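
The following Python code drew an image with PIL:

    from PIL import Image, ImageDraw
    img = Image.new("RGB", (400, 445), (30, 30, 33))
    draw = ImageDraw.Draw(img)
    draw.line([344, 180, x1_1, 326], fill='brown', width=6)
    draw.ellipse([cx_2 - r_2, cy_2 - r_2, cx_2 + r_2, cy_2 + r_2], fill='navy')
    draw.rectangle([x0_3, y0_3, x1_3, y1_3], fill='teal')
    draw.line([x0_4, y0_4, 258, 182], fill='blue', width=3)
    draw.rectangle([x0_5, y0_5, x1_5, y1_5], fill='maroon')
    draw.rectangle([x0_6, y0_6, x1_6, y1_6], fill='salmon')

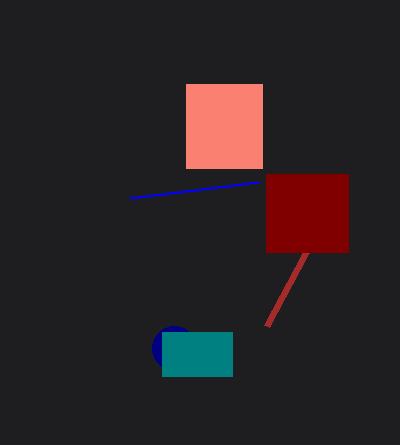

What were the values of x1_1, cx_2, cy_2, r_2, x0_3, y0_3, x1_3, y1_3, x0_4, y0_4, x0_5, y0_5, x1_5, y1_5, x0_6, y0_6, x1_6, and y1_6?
x1_1 = 266
cx_2 = 174
cy_2 = 348
r_2 = 22
x0_3 = 162
y0_3 = 332
x1_3 = 232
y1_3 = 376
x0_4 = 130
y0_4 = 198
x0_5 = 266
y0_5 = 174
x1_5 = 348
y1_5 = 252
x0_6 = 186
y0_6 = 84
x1_6 = 262
y1_6 = 168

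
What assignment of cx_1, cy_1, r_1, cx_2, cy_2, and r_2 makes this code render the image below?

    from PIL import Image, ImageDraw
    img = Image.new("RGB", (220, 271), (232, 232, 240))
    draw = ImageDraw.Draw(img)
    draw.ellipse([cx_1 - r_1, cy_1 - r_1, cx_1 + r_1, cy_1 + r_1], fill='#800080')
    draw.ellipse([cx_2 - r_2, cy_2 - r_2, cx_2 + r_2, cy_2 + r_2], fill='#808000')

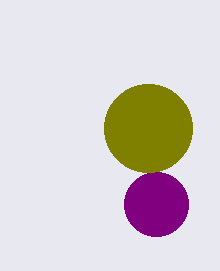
cx_1 = 156, cy_1 = 204, r_1 = 32, cx_2 = 148, cy_2 = 128, r_2 = 44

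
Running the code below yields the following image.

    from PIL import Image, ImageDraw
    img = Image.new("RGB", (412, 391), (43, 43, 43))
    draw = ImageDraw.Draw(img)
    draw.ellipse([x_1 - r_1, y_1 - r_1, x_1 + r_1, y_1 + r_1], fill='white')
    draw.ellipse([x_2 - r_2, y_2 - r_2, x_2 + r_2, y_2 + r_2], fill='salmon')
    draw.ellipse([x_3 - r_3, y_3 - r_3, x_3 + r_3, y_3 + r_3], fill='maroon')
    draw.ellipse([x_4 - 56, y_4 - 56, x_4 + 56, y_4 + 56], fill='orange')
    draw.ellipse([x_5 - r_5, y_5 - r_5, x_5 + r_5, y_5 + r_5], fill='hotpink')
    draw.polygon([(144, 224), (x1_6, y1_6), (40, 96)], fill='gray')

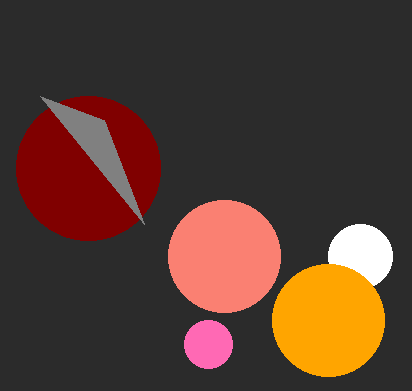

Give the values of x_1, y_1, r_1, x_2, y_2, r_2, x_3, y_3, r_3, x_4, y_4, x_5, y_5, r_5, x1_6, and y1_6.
x_1 = 360, y_1 = 256, r_1 = 32, x_2 = 224, y_2 = 256, r_2 = 56, x_3 = 88, y_3 = 168, r_3 = 72, x_4 = 328, y_4 = 320, x_5 = 208, y_5 = 344, r_5 = 24, x1_6 = 104, y1_6 = 120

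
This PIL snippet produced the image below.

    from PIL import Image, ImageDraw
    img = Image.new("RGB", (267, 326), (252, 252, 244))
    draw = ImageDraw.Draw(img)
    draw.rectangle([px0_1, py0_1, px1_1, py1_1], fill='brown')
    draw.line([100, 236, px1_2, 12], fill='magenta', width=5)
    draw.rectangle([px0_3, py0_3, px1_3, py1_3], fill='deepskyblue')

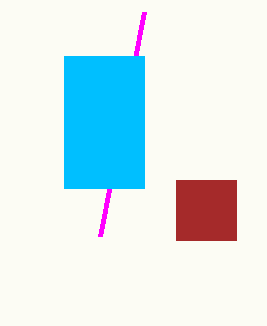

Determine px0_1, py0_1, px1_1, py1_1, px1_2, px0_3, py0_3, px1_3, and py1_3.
px0_1 = 176
py0_1 = 180
px1_1 = 236
py1_1 = 240
px1_2 = 144
px0_3 = 64
py0_3 = 56
px1_3 = 144
py1_3 = 188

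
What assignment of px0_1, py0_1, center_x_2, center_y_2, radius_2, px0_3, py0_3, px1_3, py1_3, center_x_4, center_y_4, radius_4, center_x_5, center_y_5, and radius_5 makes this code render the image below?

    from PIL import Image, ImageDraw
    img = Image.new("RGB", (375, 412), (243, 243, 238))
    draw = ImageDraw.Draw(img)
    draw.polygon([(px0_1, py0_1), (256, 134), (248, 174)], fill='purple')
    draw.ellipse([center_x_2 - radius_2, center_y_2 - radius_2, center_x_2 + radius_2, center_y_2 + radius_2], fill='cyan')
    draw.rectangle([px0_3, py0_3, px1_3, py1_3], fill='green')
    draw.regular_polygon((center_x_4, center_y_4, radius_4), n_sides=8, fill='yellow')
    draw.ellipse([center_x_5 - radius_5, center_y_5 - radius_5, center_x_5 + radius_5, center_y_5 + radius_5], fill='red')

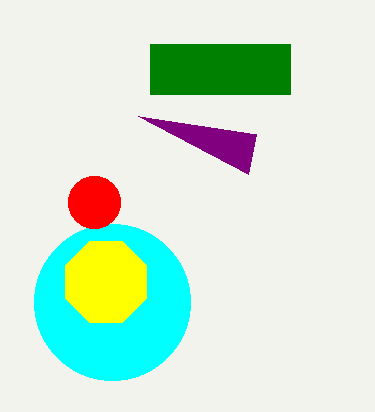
px0_1 = 138, py0_1 = 116, center_x_2 = 112, center_y_2 = 302, radius_2 = 78, px0_3 = 150, py0_3 = 44, px1_3 = 290, py1_3 = 94, center_x_4 = 106, center_y_4 = 282, radius_4 = 44, center_x_5 = 94, center_y_5 = 202, radius_5 = 26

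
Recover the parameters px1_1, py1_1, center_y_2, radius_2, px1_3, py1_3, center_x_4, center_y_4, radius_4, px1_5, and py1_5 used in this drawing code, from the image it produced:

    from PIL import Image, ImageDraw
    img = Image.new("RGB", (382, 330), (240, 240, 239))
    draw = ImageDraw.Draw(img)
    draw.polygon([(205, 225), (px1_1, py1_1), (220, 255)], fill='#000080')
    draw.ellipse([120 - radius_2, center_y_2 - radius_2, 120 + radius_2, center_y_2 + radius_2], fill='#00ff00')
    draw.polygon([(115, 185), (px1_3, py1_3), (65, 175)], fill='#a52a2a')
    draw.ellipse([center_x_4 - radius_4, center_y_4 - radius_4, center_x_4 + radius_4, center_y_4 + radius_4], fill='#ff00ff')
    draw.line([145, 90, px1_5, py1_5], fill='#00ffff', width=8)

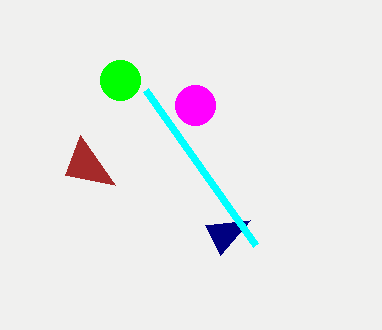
px1_1 = 250
py1_1 = 220
center_y_2 = 80
radius_2 = 20
px1_3 = 80
py1_3 = 135
center_x_4 = 195
center_y_4 = 105
radius_4 = 20
px1_5 = 255
py1_5 = 245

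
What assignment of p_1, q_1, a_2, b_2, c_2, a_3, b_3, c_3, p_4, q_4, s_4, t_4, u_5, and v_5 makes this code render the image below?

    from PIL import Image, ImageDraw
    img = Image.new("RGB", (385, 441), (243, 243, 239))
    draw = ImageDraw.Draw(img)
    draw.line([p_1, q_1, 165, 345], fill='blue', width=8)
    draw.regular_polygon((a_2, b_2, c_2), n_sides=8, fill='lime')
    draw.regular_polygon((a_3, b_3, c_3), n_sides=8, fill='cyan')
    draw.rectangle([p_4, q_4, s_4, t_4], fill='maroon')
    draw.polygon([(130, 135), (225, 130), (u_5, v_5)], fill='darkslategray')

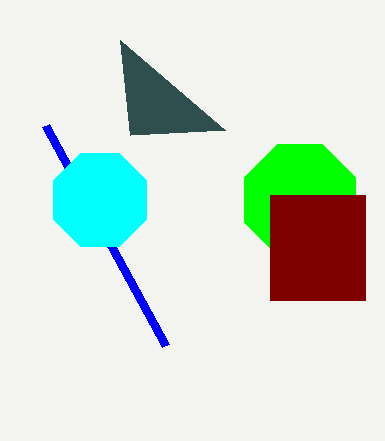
p_1 = 45
q_1 = 125
a_2 = 300
b_2 = 200
c_2 = 60
a_3 = 100
b_3 = 200
c_3 = 50
p_4 = 270
q_4 = 195
s_4 = 365
t_4 = 300
u_5 = 120
v_5 = 40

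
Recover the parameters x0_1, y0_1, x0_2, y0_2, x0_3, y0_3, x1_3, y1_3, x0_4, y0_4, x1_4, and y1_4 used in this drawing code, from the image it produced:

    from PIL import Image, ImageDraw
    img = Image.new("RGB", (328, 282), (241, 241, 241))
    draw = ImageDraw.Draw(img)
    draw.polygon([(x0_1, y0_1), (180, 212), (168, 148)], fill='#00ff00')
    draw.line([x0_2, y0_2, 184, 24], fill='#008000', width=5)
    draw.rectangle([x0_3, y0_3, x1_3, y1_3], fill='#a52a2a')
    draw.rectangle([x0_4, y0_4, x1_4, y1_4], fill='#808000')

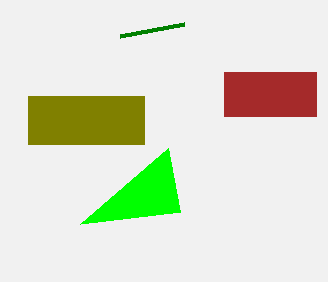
x0_1 = 80; y0_1 = 224; x0_2 = 120; y0_2 = 36; x0_3 = 224; y0_3 = 72; x1_3 = 316; y1_3 = 116; x0_4 = 28; y0_4 = 96; x1_4 = 144; y1_4 = 144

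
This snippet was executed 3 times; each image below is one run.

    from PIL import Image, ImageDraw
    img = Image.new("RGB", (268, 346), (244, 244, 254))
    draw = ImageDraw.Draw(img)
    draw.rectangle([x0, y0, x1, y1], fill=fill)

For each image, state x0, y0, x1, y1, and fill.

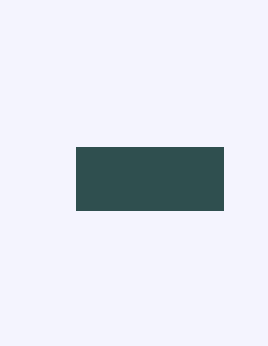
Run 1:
x0 = 76; y0 = 147; x1 = 223; y1 = 210; fill = 'darkslategray'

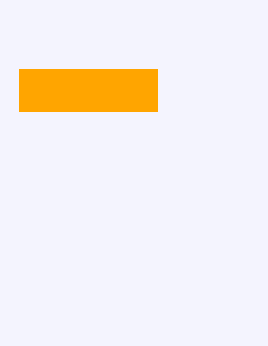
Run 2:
x0 = 19
y0 = 69
x1 = 157
y1 = 111
fill = 'orange'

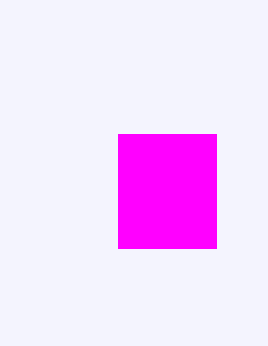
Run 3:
x0 = 118; y0 = 134; x1 = 216; y1 = 248; fill = 'magenta'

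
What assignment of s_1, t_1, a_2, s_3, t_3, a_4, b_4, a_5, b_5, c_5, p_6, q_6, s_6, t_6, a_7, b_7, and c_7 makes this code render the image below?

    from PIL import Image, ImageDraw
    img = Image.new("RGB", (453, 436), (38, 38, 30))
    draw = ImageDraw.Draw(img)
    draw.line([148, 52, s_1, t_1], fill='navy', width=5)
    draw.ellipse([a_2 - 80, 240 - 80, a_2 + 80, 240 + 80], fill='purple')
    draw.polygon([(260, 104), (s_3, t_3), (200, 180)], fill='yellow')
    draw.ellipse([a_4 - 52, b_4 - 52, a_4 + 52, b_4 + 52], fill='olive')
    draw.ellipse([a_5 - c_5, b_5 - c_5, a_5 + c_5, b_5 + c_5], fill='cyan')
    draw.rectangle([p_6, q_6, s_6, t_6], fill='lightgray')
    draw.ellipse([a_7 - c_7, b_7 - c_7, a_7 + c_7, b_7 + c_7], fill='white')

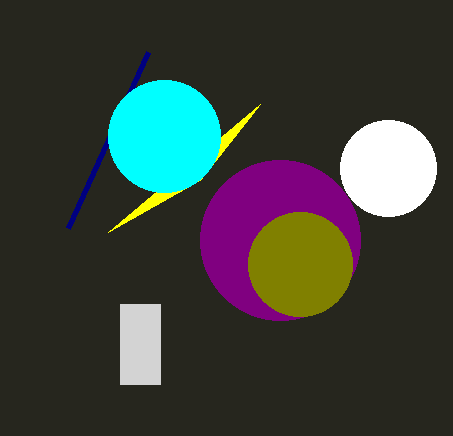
s_1 = 68, t_1 = 228, a_2 = 280, s_3 = 108, t_3 = 232, a_4 = 300, b_4 = 264, a_5 = 164, b_5 = 136, c_5 = 56, p_6 = 120, q_6 = 304, s_6 = 160, t_6 = 384, a_7 = 388, b_7 = 168, c_7 = 48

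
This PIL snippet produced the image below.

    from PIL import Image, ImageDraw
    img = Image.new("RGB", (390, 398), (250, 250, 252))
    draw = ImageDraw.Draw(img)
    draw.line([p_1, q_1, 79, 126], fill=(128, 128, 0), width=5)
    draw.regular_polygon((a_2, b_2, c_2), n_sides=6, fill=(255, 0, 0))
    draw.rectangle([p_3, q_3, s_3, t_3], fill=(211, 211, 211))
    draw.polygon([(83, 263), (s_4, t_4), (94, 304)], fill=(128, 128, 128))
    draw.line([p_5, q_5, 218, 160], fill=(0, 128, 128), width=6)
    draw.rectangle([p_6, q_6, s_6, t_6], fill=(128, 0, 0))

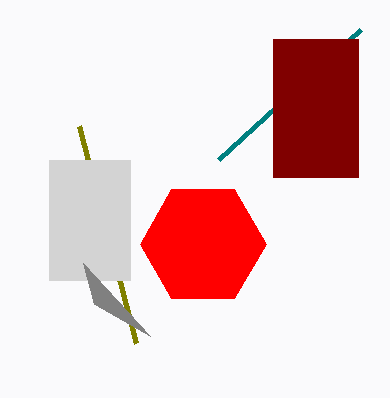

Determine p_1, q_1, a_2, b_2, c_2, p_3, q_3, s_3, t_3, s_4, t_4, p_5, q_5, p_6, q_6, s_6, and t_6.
p_1 = 136; q_1 = 343; a_2 = 203; b_2 = 244; c_2 = 63; p_3 = 49; q_3 = 160; s_3 = 130; t_3 = 280; s_4 = 150; t_4 = 336; p_5 = 360; q_5 = 30; p_6 = 273; q_6 = 39; s_6 = 358; t_6 = 177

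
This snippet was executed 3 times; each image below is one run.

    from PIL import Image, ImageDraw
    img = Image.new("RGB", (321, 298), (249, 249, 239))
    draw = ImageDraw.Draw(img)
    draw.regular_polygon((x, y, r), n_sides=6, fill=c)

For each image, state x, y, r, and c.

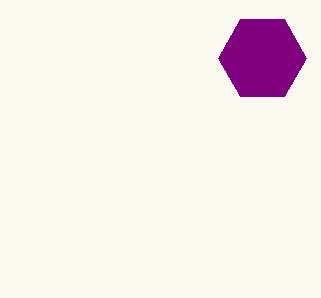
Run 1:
x = 262
y = 58
r = 44
c = 'purple'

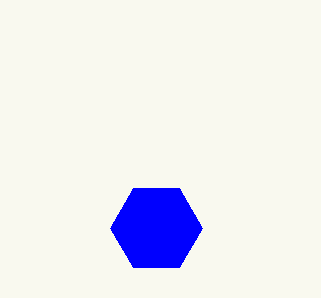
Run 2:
x = 156, y = 228, r = 46, c = 'blue'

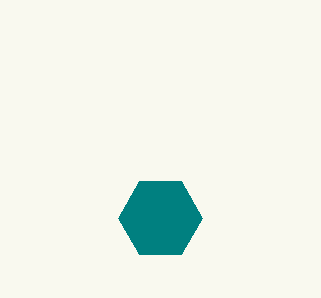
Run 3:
x = 160, y = 218, r = 42, c = 'teal'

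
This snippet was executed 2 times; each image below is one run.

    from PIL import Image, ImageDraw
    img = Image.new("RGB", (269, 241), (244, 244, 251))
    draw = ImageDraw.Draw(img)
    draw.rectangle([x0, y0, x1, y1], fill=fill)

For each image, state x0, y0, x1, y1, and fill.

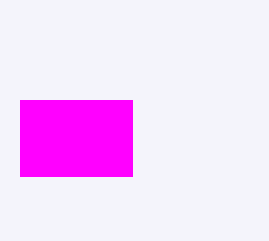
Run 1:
x0 = 20
y0 = 100
x1 = 132
y1 = 176
fill = 'magenta'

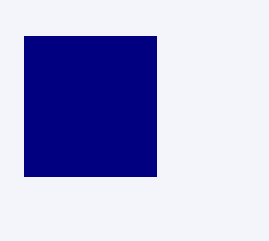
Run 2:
x0 = 24
y0 = 36
x1 = 156
y1 = 176
fill = 'navy'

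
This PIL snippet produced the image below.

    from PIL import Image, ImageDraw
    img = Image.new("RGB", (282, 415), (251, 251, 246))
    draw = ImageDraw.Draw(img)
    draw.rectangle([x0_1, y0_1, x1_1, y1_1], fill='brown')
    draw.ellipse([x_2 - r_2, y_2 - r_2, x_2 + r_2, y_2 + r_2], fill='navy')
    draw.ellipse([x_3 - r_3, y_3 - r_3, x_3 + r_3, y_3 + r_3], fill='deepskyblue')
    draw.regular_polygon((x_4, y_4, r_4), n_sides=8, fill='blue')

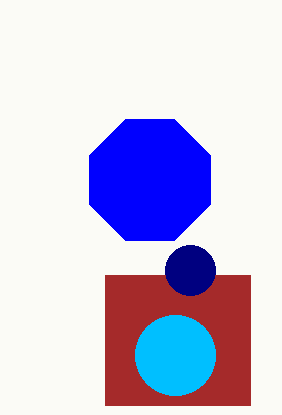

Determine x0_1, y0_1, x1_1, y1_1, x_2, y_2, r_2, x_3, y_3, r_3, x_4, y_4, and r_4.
x0_1 = 105
y0_1 = 275
x1_1 = 250
y1_1 = 405
x_2 = 190
y_2 = 270
r_2 = 25
x_3 = 175
y_3 = 355
r_3 = 40
x_4 = 150
y_4 = 180
r_4 = 65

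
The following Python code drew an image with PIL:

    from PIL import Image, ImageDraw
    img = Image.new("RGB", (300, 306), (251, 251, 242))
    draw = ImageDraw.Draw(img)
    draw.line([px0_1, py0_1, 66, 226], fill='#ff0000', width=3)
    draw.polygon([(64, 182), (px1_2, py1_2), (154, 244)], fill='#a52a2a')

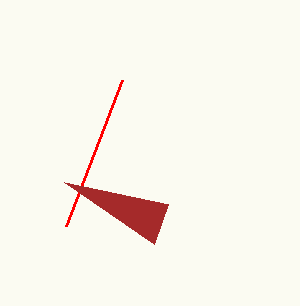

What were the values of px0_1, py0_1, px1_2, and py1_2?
px0_1 = 122; py0_1 = 80; px1_2 = 168; py1_2 = 204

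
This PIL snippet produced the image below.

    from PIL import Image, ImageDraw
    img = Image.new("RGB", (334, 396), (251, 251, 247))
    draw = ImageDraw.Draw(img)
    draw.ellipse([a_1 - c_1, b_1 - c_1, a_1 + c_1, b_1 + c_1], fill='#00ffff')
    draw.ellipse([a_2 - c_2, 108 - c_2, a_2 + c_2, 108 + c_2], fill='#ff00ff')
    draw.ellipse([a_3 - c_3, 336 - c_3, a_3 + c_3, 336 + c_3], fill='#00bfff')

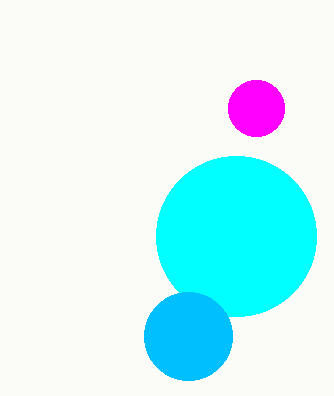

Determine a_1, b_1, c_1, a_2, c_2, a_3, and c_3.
a_1 = 236, b_1 = 236, c_1 = 80, a_2 = 256, c_2 = 28, a_3 = 188, c_3 = 44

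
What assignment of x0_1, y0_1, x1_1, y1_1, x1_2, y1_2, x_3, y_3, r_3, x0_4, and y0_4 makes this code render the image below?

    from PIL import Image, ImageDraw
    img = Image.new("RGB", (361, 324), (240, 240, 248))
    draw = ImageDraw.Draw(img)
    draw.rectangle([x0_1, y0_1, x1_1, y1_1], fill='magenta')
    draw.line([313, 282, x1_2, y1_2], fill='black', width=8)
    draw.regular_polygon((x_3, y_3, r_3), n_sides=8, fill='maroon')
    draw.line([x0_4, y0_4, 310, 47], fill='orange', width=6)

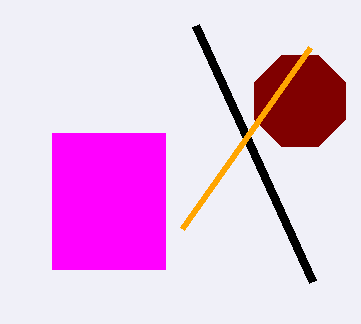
x0_1 = 52; y0_1 = 133; x1_1 = 165; y1_1 = 269; x1_2 = 196; y1_2 = 26; x_3 = 300; y_3 = 101; r_3 = 49; x0_4 = 182; y0_4 = 228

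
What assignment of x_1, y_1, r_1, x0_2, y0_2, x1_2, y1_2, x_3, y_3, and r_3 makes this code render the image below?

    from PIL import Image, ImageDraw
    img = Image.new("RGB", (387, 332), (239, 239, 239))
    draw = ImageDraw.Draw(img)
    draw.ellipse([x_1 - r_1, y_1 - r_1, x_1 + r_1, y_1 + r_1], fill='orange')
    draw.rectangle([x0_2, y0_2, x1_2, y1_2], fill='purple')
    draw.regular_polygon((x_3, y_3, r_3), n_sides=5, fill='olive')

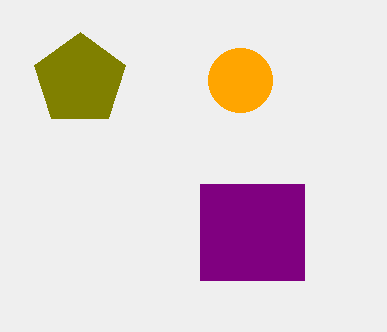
x_1 = 240; y_1 = 80; r_1 = 32; x0_2 = 200; y0_2 = 184; x1_2 = 304; y1_2 = 280; x_3 = 80; y_3 = 80; r_3 = 48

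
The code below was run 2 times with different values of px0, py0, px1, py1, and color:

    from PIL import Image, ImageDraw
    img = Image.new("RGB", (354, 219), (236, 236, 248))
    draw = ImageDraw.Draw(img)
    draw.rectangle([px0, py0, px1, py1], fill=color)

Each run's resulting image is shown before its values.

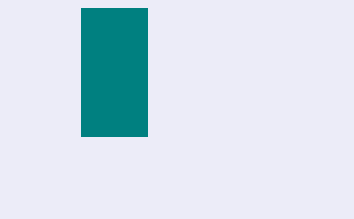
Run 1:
px0 = 81
py0 = 8
px1 = 147
py1 = 136
color = 'teal'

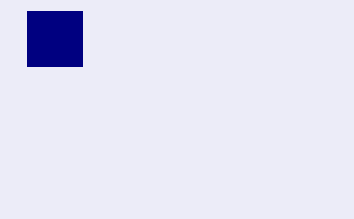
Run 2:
px0 = 27, py0 = 11, px1 = 82, py1 = 66, color = 'navy'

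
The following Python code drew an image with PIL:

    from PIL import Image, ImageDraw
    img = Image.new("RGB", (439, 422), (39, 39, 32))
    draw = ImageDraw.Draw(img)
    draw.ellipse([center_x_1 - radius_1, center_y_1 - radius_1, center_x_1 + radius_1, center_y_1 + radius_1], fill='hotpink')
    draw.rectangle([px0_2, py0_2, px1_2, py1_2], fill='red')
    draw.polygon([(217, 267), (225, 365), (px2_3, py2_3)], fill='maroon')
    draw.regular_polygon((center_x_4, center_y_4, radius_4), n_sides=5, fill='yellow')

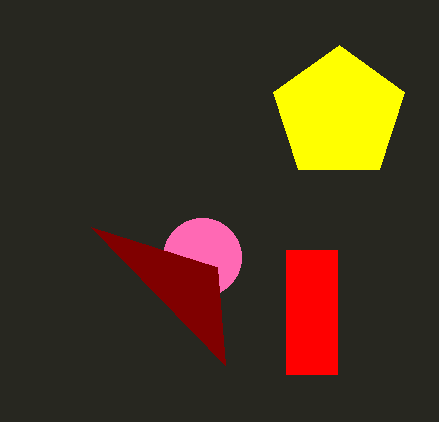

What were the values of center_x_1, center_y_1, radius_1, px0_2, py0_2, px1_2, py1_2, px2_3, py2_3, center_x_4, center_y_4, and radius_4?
center_x_1 = 202, center_y_1 = 257, radius_1 = 39, px0_2 = 286, py0_2 = 250, px1_2 = 337, py1_2 = 374, px2_3 = 91, py2_3 = 227, center_x_4 = 339, center_y_4 = 114, radius_4 = 69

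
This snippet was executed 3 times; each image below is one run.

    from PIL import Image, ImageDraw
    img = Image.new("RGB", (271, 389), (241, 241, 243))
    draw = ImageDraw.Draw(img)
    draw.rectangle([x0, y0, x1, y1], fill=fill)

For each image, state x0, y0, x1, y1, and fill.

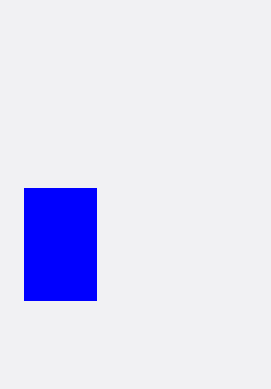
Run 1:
x0 = 24, y0 = 188, x1 = 96, y1 = 300, fill = 'blue'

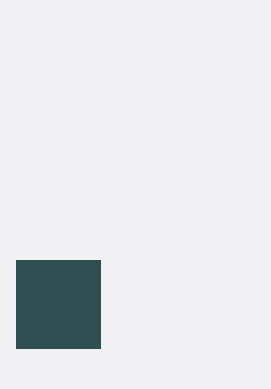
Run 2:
x0 = 16, y0 = 260, x1 = 100, y1 = 348, fill = 'darkslategray'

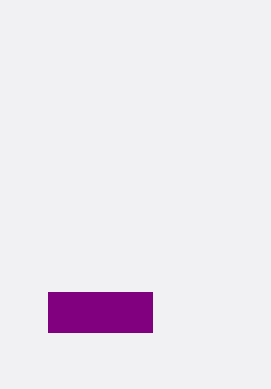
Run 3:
x0 = 48; y0 = 292; x1 = 152; y1 = 332; fill = 'purple'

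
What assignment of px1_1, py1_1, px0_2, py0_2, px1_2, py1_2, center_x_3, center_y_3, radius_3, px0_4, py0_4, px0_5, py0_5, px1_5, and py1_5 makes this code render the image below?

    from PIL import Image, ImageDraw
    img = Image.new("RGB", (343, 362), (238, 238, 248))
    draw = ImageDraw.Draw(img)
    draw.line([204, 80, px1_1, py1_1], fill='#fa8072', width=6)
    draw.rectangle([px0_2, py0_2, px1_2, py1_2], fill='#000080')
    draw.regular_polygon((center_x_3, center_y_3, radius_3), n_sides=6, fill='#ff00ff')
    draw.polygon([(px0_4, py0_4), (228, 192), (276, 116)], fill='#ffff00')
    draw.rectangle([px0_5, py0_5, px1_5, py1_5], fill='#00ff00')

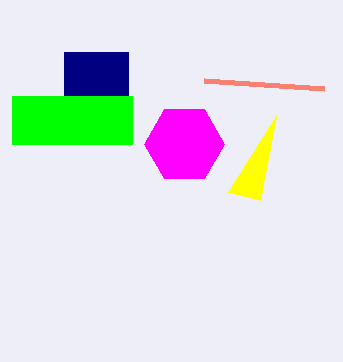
px1_1 = 324; py1_1 = 88; px0_2 = 64; py0_2 = 52; px1_2 = 128; py1_2 = 96; center_x_3 = 184; center_y_3 = 144; radius_3 = 40; px0_4 = 260; py0_4 = 200; px0_5 = 12; py0_5 = 96; px1_5 = 132; py1_5 = 144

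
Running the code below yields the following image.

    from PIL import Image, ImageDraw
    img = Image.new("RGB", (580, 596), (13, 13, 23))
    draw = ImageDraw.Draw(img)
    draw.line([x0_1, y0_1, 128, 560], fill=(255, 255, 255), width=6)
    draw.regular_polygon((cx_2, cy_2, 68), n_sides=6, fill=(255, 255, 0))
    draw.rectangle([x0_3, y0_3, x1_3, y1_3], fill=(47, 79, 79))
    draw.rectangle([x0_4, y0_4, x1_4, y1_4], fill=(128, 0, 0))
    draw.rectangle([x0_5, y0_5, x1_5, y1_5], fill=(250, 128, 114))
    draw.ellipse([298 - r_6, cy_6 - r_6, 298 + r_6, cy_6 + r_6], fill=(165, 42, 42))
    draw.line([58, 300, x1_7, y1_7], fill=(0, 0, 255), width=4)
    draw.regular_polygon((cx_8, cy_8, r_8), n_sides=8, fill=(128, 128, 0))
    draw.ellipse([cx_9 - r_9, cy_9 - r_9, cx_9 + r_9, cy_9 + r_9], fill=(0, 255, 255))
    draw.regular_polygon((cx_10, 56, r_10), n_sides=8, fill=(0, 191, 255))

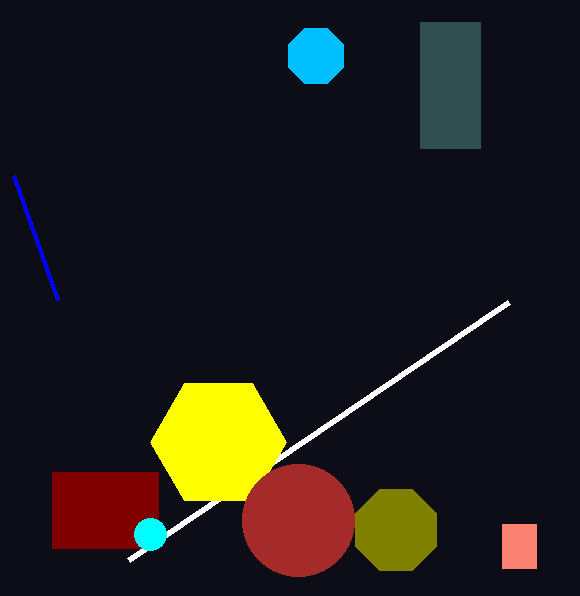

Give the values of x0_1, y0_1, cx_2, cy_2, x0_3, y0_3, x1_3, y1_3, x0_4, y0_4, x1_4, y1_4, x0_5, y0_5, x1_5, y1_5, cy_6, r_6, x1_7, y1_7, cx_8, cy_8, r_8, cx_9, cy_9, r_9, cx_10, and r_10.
x0_1 = 508; y0_1 = 302; cx_2 = 218; cy_2 = 442; x0_3 = 420; y0_3 = 22; x1_3 = 480; y1_3 = 148; x0_4 = 52; y0_4 = 472; x1_4 = 158; y1_4 = 548; x0_5 = 502; y0_5 = 524; x1_5 = 536; y1_5 = 568; cy_6 = 520; r_6 = 56; x1_7 = 14; y1_7 = 176; cx_8 = 396; cy_8 = 530; r_8 = 44; cx_9 = 150; cy_9 = 534; r_9 = 16; cx_10 = 316; r_10 = 30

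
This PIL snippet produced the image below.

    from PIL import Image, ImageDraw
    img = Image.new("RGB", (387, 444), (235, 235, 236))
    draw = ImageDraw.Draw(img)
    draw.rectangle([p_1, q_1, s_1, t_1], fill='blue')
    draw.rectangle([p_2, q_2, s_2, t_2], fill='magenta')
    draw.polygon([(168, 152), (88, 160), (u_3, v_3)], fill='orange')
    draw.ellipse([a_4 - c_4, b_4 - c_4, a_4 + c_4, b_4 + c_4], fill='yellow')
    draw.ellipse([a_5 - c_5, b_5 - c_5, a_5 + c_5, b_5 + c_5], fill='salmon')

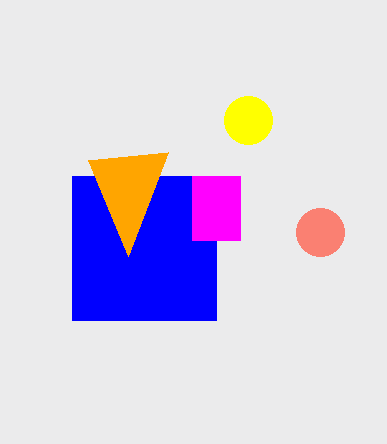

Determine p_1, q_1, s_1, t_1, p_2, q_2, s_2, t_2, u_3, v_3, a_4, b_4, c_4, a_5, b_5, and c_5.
p_1 = 72, q_1 = 176, s_1 = 216, t_1 = 320, p_2 = 192, q_2 = 176, s_2 = 240, t_2 = 240, u_3 = 128, v_3 = 256, a_4 = 248, b_4 = 120, c_4 = 24, a_5 = 320, b_5 = 232, c_5 = 24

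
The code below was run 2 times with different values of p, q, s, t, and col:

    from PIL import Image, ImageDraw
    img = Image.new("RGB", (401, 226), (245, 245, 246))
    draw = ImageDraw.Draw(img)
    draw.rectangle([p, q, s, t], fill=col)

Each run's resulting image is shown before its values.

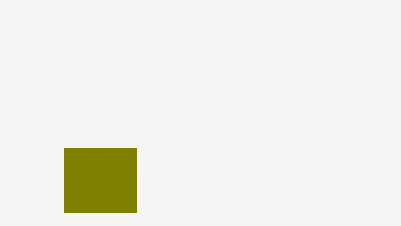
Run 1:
p = 64; q = 148; s = 136; t = 212; col = 'olive'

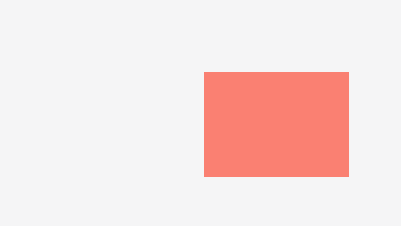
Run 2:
p = 204
q = 72
s = 348
t = 176
col = 'salmon'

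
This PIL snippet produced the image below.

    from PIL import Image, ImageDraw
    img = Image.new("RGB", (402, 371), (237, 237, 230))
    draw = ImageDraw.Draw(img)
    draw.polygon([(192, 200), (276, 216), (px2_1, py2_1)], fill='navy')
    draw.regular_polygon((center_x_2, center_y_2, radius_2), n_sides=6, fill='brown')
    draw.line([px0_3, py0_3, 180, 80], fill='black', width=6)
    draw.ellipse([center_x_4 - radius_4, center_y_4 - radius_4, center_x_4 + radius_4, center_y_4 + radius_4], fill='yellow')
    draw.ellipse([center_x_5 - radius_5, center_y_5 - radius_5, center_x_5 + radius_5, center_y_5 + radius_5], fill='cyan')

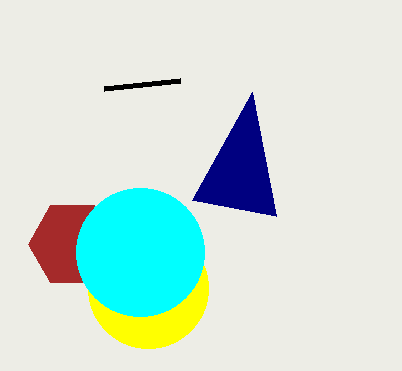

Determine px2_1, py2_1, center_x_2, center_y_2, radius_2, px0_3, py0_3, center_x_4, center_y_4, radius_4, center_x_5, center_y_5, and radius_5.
px2_1 = 252, py2_1 = 92, center_x_2 = 72, center_y_2 = 244, radius_2 = 44, px0_3 = 104, py0_3 = 88, center_x_4 = 148, center_y_4 = 288, radius_4 = 60, center_x_5 = 140, center_y_5 = 252, radius_5 = 64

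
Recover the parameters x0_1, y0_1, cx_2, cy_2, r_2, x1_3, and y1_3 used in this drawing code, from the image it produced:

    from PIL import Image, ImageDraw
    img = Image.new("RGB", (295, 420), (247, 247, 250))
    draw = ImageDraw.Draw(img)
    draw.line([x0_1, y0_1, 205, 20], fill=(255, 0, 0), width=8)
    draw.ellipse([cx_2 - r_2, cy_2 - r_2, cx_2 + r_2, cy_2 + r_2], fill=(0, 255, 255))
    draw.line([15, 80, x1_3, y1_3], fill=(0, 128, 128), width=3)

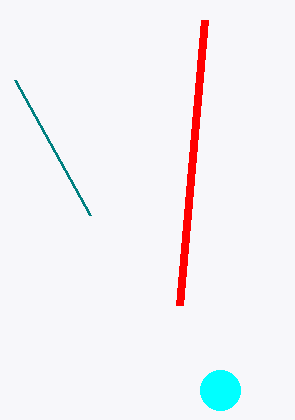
x0_1 = 180
y0_1 = 305
cx_2 = 220
cy_2 = 390
r_2 = 20
x1_3 = 90
y1_3 = 215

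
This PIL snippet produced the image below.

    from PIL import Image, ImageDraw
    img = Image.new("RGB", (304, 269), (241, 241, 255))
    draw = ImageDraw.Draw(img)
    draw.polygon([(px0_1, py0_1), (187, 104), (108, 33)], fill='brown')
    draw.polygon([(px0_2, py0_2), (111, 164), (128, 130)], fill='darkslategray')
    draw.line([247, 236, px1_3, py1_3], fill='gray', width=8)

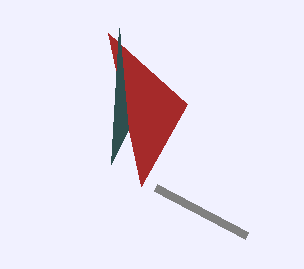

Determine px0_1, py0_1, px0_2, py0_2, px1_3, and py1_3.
px0_1 = 141
py0_1 = 186
px0_2 = 119
py0_2 = 28
px1_3 = 156
py1_3 = 188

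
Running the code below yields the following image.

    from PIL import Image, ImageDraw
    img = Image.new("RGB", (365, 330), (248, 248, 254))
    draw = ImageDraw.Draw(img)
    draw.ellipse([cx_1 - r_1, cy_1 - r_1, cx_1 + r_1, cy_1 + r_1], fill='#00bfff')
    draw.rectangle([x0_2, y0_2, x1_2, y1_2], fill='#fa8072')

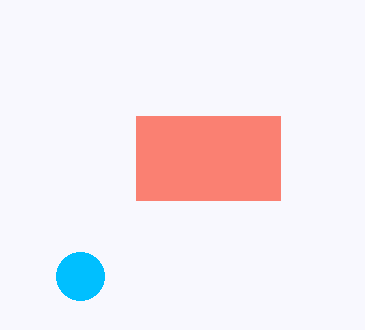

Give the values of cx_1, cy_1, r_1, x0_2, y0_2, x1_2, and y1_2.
cx_1 = 80
cy_1 = 276
r_1 = 24
x0_2 = 136
y0_2 = 116
x1_2 = 280
y1_2 = 200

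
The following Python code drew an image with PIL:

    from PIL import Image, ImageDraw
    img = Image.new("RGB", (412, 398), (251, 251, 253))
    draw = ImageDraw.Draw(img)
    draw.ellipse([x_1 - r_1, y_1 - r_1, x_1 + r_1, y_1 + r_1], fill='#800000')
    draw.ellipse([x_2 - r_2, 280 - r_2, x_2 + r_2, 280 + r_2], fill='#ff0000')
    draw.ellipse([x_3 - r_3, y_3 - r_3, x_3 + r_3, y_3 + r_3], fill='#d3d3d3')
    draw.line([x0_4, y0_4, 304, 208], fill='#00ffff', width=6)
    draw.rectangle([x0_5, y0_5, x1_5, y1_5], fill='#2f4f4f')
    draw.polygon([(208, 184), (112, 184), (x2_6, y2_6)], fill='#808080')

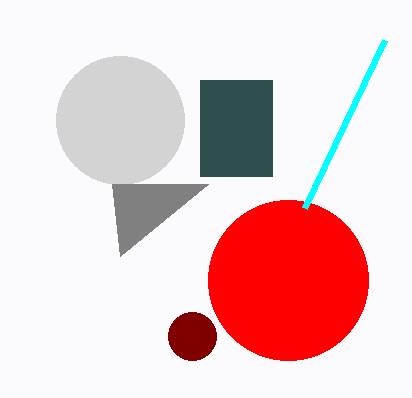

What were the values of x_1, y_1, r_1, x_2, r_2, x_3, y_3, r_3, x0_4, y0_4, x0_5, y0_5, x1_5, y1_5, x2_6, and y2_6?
x_1 = 192, y_1 = 336, r_1 = 24, x_2 = 288, r_2 = 80, x_3 = 120, y_3 = 120, r_3 = 64, x0_4 = 384, y0_4 = 40, x0_5 = 200, y0_5 = 80, x1_5 = 272, y1_5 = 176, x2_6 = 120, y2_6 = 256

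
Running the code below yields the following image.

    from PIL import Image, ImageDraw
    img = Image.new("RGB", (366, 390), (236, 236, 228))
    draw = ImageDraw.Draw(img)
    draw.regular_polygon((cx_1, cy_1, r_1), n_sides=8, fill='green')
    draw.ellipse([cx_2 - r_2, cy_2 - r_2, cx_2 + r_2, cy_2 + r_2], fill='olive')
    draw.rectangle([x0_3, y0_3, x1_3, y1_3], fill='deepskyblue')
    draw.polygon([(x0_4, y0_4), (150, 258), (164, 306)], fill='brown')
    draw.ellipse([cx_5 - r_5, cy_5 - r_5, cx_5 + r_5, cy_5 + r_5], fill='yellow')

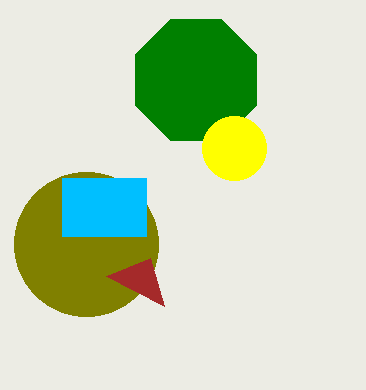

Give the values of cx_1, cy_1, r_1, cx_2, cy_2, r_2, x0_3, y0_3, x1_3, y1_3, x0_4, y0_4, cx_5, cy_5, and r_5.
cx_1 = 196; cy_1 = 80; r_1 = 66; cx_2 = 86; cy_2 = 244; r_2 = 72; x0_3 = 62; y0_3 = 178; x1_3 = 146; y1_3 = 236; x0_4 = 106; y0_4 = 276; cx_5 = 234; cy_5 = 148; r_5 = 32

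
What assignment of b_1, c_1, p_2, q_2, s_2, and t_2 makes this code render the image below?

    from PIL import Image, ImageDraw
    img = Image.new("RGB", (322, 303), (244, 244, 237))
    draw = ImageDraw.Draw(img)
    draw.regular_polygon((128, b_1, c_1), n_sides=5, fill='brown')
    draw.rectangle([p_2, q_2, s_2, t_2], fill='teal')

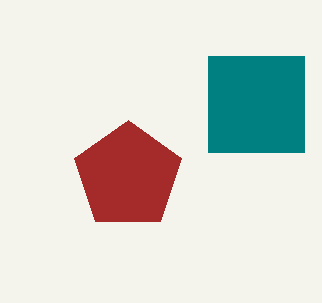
b_1 = 176; c_1 = 56; p_2 = 208; q_2 = 56; s_2 = 304; t_2 = 152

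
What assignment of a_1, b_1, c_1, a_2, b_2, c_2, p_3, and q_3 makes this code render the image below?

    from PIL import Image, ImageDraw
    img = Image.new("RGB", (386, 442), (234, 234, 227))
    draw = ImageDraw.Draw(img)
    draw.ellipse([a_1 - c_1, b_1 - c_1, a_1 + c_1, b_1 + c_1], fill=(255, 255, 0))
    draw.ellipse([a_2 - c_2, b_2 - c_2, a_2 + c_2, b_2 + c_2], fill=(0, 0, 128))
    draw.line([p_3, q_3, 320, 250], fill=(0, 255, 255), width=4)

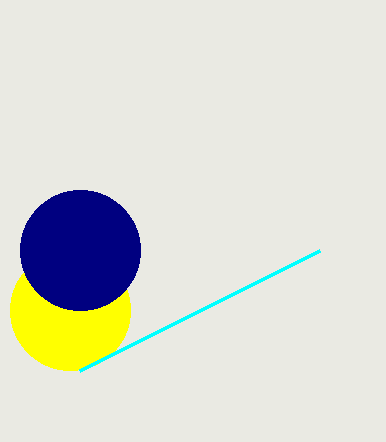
a_1 = 70
b_1 = 310
c_1 = 60
a_2 = 80
b_2 = 250
c_2 = 60
p_3 = 80
q_3 = 370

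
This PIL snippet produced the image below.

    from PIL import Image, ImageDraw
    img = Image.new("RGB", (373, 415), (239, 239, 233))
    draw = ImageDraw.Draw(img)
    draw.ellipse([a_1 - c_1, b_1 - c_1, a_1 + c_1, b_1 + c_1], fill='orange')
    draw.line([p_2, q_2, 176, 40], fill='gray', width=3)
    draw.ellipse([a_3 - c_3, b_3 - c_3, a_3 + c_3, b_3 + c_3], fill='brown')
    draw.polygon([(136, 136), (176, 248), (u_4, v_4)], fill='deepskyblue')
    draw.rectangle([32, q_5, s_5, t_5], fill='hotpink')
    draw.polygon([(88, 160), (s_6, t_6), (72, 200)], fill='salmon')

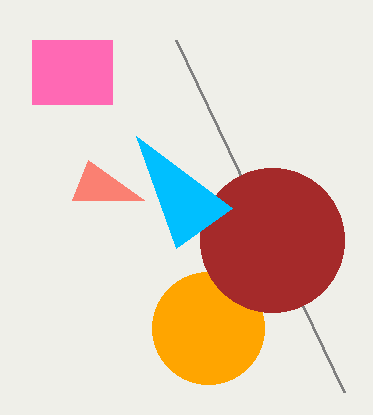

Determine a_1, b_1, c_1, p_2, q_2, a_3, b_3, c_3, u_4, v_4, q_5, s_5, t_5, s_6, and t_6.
a_1 = 208; b_1 = 328; c_1 = 56; p_2 = 344; q_2 = 392; a_3 = 272; b_3 = 240; c_3 = 72; u_4 = 232; v_4 = 208; q_5 = 40; s_5 = 112; t_5 = 104; s_6 = 144; t_6 = 200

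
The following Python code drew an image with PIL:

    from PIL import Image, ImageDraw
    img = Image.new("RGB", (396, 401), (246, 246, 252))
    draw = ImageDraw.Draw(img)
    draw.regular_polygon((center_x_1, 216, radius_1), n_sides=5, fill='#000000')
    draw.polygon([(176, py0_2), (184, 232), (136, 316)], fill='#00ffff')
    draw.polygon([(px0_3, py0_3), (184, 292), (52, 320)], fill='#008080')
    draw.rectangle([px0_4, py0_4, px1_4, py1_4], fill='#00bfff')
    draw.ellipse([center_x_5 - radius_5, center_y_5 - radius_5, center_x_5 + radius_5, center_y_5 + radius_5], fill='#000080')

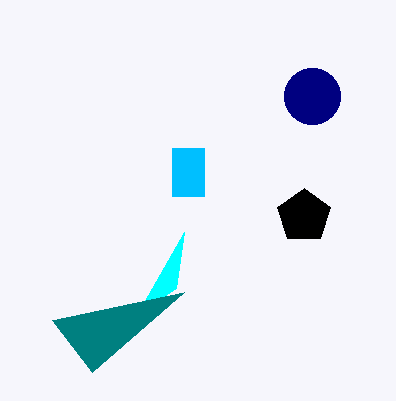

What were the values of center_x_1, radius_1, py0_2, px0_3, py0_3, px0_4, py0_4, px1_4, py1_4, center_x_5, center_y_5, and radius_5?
center_x_1 = 304, radius_1 = 28, py0_2 = 288, px0_3 = 92, py0_3 = 372, px0_4 = 172, py0_4 = 148, px1_4 = 204, py1_4 = 196, center_x_5 = 312, center_y_5 = 96, radius_5 = 28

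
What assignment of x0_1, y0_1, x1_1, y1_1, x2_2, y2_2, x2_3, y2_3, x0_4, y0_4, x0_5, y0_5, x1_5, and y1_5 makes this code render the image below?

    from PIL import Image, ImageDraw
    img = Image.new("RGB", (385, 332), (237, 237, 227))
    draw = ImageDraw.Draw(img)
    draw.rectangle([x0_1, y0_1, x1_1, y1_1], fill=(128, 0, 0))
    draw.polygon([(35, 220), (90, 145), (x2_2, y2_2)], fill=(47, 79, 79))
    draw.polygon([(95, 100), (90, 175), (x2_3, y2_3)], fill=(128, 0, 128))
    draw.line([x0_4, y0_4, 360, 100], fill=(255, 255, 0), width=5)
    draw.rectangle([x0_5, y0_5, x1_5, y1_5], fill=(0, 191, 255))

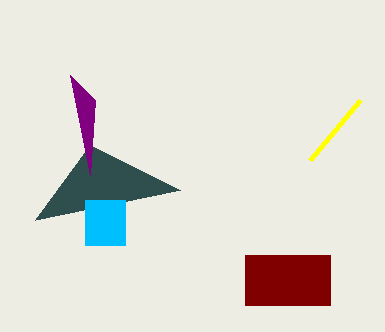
x0_1 = 245; y0_1 = 255; x1_1 = 330; y1_1 = 305; x2_2 = 180; y2_2 = 190; x2_3 = 70; y2_3 = 75; x0_4 = 310; y0_4 = 160; x0_5 = 85; y0_5 = 200; x1_5 = 125; y1_5 = 245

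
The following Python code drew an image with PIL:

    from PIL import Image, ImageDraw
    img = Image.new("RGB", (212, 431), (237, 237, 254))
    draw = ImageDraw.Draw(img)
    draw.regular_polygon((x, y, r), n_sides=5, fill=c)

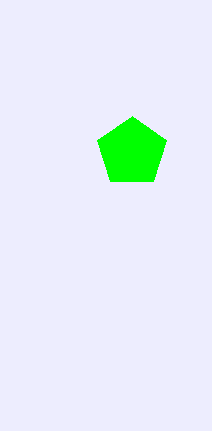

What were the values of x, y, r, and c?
x = 132, y = 152, r = 36, c = 'lime'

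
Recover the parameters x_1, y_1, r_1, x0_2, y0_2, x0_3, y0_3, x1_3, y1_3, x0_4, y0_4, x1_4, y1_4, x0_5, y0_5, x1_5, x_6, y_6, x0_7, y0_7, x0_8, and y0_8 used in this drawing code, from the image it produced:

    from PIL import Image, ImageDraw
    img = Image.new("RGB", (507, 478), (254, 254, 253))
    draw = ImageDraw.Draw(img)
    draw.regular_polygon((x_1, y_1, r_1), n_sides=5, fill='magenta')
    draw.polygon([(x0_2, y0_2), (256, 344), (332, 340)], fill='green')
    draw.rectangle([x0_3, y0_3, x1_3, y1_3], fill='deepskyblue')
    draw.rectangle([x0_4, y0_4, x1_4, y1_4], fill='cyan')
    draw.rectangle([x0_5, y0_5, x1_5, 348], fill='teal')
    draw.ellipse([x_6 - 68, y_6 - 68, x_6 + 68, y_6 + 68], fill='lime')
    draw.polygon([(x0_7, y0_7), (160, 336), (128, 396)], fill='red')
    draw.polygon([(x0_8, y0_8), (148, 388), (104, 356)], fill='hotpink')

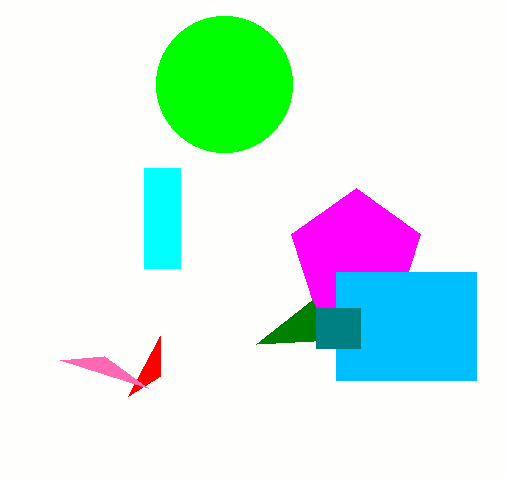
x_1 = 356; y_1 = 256; r_1 = 68; x0_2 = 312; y0_2 = 300; x0_3 = 336; y0_3 = 272; x1_3 = 476; y1_3 = 380; x0_4 = 144; y0_4 = 168; x1_4 = 180; y1_4 = 268; x0_5 = 316; y0_5 = 308; x1_5 = 360; x_6 = 224; y_6 = 84; x0_7 = 160; y0_7 = 376; x0_8 = 60; y0_8 = 360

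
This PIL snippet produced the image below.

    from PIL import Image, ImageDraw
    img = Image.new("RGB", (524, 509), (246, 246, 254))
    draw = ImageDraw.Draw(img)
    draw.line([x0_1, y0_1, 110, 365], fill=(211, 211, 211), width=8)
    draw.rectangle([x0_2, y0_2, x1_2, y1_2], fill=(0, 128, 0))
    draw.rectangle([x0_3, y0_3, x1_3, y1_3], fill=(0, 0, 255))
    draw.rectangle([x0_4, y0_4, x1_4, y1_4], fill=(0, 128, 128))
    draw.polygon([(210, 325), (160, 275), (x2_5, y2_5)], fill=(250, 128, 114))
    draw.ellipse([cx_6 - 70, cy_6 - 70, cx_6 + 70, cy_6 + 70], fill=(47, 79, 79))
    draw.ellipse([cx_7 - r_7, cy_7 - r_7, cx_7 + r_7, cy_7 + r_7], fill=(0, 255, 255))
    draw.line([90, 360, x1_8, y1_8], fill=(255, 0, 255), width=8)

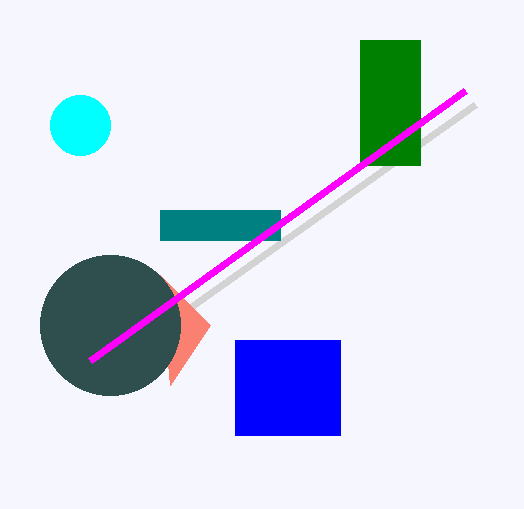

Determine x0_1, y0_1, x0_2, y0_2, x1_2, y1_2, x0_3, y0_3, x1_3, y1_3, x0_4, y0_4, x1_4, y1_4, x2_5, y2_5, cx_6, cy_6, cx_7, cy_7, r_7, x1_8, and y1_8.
x0_1 = 475
y0_1 = 105
x0_2 = 360
y0_2 = 40
x1_2 = 420
y1_2 = 165
x0_3 = 235
y0_3 = 340
x1_3 = 340
y1_3 = 435
x0_4 = 160
y0_4 = 210
x1_4 = 280
y1_4 = 240
x2_5 = 170
y2_5 = 385
cx_6 = 110
cy_6 = 325
cx_7 = 80
cy_7 = 125
r_7 = 30
x1_8 = 465
y1_8 = 90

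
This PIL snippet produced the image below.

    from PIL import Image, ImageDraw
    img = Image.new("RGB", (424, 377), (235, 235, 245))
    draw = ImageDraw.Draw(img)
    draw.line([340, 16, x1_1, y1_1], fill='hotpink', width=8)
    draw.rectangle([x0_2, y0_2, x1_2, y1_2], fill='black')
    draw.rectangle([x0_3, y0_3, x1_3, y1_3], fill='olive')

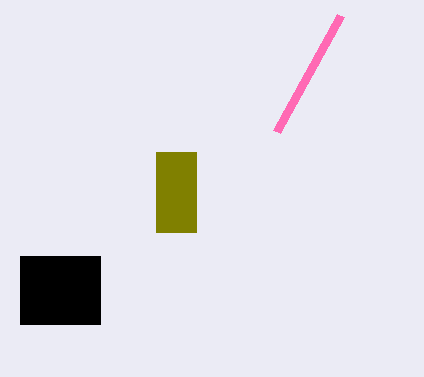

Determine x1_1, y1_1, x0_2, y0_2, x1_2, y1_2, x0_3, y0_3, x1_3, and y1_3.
x1_1 = 276, y1_1 = 132, x0_2 = 20, y0_2 = 256, x1_2 = 100, y1_2 = 324, x0_3 = 156, y0_3 = 152, x1_3 = 196, y1_3 = 232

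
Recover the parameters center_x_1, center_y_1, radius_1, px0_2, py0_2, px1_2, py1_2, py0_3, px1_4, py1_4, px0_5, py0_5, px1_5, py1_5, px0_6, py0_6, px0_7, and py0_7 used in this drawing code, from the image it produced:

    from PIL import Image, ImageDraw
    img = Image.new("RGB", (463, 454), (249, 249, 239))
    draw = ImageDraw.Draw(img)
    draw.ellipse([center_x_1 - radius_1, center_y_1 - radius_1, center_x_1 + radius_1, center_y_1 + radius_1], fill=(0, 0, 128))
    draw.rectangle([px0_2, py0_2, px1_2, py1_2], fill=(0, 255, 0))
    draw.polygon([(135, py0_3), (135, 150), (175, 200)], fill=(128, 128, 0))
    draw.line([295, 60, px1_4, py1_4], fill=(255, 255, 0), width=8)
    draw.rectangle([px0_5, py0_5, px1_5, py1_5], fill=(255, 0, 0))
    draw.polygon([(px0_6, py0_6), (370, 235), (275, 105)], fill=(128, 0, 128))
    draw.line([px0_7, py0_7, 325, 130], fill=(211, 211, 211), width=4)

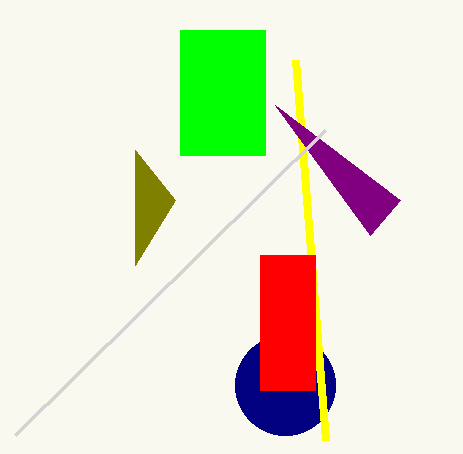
center_x_1 = 285, center_y_1 = 385, radius_1 = 50, px0_2 = 180, py0_2 = 30, px1_2 = 265, py1_2 = 155, py0_3 = 265, px1_4 = 325, py1_4 = 440, px0_5 = 260, py0_5 = 255, px1_5 = 315, py1_5 = 390, px0_6 = 400, py0_6 = 200, px0_7 = 15, py0_7 = 435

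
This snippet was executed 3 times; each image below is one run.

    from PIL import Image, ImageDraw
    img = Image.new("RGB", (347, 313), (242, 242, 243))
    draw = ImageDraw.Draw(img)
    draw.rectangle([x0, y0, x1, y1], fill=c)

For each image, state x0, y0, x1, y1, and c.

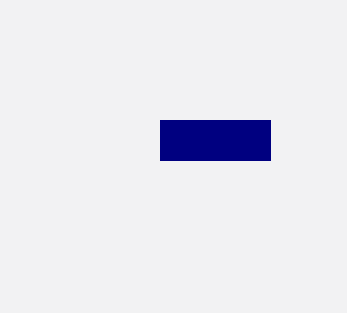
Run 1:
x0 = 160; y0 = 120; x1 = 270; y1 = 160; c = 'navy'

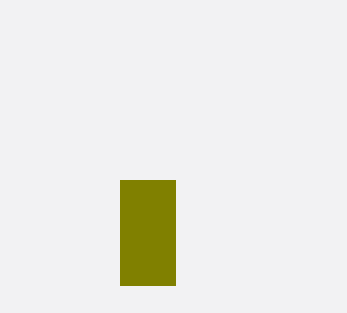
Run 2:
x0 = 120, y0 = 180, x1 = 175, y1 = 285, c = 'olive'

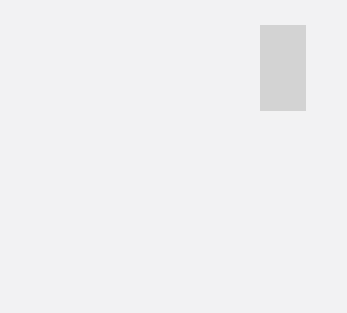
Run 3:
x0 = 260, y0 = 25, x1 = 305, y1 = 110, c = 'lightgray'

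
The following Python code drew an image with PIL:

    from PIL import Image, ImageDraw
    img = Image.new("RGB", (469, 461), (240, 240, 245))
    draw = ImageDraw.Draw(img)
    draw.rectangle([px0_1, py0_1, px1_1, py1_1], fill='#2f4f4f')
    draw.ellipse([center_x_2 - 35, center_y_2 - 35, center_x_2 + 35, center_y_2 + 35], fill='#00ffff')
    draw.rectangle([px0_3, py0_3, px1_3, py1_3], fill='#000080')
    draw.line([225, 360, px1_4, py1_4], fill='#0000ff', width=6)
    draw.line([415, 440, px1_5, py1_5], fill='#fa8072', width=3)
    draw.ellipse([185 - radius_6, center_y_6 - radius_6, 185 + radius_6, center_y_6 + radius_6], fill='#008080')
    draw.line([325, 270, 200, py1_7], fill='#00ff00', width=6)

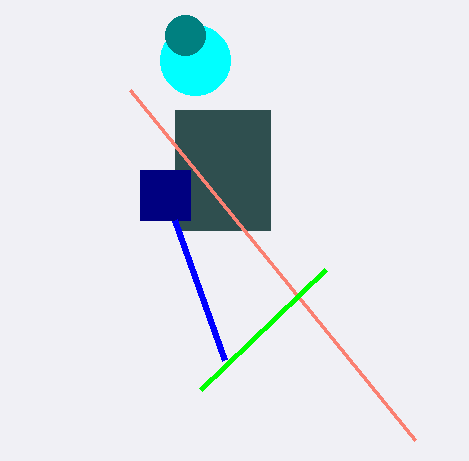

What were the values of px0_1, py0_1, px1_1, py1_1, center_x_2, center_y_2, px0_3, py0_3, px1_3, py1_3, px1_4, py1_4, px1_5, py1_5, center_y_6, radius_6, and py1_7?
px0_1 = 175, py0_1 = 110, px1_1 = 270, py1_1 = 230, center_x_2 = 195, center_y_2 = 60, px0_3 = 140, py0_3 = 170, px1_3 = 190, py1_3 = 220, px1_4 = 175, py1_4 = 220, px1_5 = 130, py1_5 = 90, center_y_6 = 35, radius_6 = 20, py1_7 = 390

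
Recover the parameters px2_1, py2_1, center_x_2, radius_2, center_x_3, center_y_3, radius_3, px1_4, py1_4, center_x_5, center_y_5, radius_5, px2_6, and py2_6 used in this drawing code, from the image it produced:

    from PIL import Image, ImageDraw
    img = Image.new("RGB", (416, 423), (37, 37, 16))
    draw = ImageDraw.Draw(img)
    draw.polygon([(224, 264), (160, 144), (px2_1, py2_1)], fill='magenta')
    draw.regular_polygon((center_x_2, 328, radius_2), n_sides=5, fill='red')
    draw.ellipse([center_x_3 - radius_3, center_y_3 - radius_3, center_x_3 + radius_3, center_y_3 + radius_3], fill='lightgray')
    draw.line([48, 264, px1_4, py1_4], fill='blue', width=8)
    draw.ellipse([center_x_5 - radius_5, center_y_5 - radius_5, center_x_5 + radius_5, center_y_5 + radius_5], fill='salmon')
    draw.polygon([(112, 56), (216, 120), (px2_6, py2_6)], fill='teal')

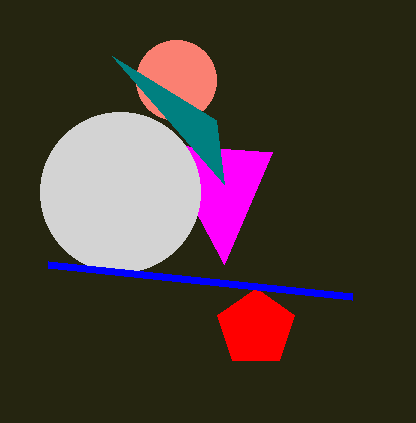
px2_1 = 272
py2_1 = 152
center_x_2 = 256
radius_2 = 40
center_x_3 = 120
center_y_3 = 192
radius_3 = 80
px1_4 = 352
py1_4 = 296
center_x_5 = 176
center_y_5 = 80
radius_5 = 40
px2_6 = 224
py2_6 = 184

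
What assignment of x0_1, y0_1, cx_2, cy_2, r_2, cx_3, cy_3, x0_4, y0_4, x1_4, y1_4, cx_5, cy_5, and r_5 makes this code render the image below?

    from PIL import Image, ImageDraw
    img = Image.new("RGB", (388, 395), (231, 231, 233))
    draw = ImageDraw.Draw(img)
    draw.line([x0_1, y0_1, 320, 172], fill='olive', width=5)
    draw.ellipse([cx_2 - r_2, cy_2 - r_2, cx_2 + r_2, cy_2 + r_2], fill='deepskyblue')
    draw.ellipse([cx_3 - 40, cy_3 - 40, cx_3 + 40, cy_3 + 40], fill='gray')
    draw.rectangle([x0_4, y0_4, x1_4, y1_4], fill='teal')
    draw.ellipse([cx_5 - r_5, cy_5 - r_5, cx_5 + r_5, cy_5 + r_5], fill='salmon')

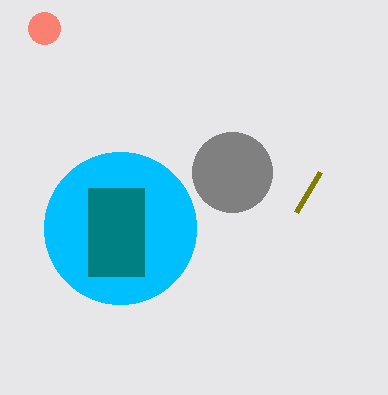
x0_1 = 296; y0_1 = 212; cx_2 = 120; cy_2 = 228; r_2 = 76; cx_3 = 232; cy_3 = 172; x0_4 = 88; y0_4 = 188; x1_4 = 144; y1_4 = 276; cx_5 = 44; cy_5 = 28; r_5 = 16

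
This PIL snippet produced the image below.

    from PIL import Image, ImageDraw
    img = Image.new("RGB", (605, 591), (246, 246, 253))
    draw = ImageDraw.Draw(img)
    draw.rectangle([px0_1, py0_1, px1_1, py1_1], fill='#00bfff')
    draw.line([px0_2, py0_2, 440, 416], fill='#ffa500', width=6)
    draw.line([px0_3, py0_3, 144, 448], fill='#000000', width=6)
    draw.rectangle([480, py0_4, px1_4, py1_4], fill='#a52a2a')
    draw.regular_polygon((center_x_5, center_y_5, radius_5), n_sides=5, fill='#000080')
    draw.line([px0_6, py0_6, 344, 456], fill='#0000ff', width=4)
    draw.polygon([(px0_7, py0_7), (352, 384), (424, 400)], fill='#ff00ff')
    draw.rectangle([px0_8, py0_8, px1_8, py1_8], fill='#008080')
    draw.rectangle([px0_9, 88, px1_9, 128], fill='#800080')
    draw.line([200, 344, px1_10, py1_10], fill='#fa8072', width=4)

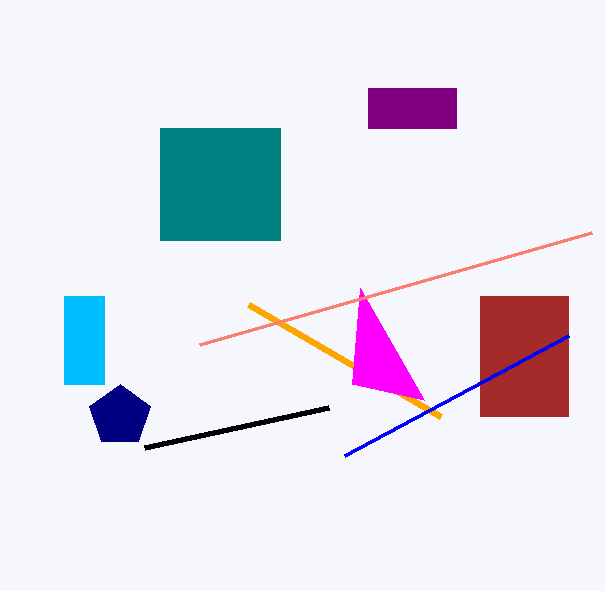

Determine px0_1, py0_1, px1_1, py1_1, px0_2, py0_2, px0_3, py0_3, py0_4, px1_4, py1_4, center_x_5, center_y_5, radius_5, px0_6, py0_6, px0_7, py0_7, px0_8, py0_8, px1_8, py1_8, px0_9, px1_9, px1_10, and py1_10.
px0_1 = 64
py0_1 = 296
px1_1 = 104
py1_1 = 384
px0_2 = 248
py0_2 = 304
px0_3 = 328
py0_3 = 408
py0_4 = 296
px1_4 = 568
py1_4 = 416
center_x_5 = 120
center_y_5 = 416
radius_5 = 32
px0_6 = 568
py0_6 = 336
px0_7 = 360
py0_7 = 288
px0_8 = 160
py0_8 = 128
px1_8 = 280
py1_8 = 240
px0_9 = 368
px1_9 = 456
px1_10 = 592
py1_10 = 232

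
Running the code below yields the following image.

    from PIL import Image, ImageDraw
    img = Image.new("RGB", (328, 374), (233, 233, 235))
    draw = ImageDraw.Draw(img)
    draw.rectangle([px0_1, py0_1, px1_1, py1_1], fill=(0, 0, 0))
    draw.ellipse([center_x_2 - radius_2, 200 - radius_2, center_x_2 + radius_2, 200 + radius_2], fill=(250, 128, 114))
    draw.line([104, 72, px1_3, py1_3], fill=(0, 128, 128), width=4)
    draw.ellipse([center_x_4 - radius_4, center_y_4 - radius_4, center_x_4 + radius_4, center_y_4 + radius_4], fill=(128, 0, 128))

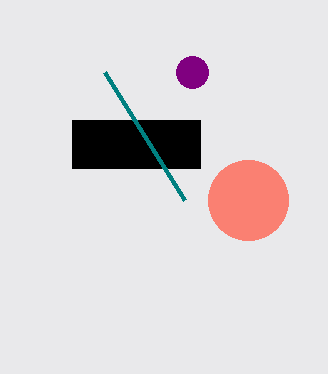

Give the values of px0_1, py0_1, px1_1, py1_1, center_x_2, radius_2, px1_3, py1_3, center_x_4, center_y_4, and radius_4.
px0_1 = 72; py0_1 = 120; px1_1 = 200; py1_1 = 168; center_x_2 = 248; radius_2 = 40; px1_3 = 184; py1_3 = 200; center_x_4 = 192; center_y_4 = 72; radius_4 = 16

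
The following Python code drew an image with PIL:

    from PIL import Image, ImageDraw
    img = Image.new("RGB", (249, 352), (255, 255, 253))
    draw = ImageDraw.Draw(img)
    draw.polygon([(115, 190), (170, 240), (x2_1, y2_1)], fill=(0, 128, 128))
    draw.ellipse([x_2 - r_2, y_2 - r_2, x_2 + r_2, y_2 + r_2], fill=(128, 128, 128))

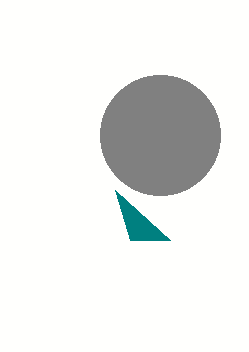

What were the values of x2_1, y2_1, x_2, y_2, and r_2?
x2_1 = 130, y2_1 = 240, x_2 = 160, y_2 = 135, r_2 = 60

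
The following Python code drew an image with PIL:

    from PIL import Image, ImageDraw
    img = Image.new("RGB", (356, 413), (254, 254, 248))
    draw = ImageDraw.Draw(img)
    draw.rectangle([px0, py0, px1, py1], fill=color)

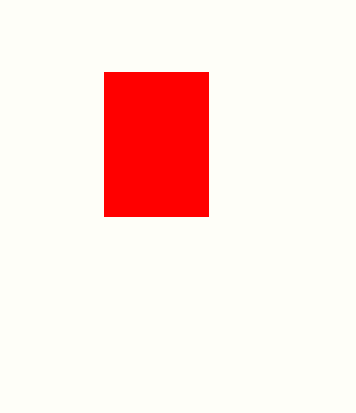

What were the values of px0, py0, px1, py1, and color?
px0 = 104
py0 = 72
px1 = 208
py1 = 216
color = 'red'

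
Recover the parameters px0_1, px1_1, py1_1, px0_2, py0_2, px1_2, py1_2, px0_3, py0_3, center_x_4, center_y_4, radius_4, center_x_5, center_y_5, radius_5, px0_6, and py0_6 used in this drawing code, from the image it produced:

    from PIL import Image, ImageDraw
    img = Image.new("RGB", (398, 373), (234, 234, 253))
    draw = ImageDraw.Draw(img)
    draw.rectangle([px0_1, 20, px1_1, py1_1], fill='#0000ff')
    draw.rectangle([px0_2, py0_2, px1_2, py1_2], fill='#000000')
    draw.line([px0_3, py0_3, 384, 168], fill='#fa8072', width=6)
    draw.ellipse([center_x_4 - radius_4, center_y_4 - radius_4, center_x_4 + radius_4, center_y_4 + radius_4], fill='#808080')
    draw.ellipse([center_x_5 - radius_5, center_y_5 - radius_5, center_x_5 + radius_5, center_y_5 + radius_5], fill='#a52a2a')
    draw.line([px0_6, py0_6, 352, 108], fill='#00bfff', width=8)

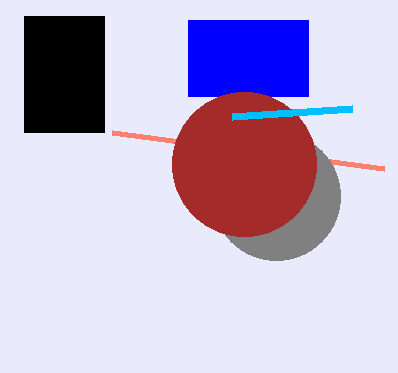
px0_1 = 188
px1_1 = 308
py1_1 = 96
px0_2 = 24
py0_2 = 16
px1_2 = 104
py1_2 = 132
px0_3 = 112
py0_3 = 132
center_x_4 = 276
center_y_4 = 196
radius_4 = 64
center_x_5 = 244
center_y_5 = 164
radius_5 = 72
px0_6 = 232
py0_6 = 116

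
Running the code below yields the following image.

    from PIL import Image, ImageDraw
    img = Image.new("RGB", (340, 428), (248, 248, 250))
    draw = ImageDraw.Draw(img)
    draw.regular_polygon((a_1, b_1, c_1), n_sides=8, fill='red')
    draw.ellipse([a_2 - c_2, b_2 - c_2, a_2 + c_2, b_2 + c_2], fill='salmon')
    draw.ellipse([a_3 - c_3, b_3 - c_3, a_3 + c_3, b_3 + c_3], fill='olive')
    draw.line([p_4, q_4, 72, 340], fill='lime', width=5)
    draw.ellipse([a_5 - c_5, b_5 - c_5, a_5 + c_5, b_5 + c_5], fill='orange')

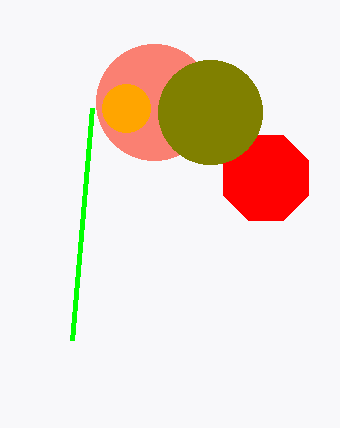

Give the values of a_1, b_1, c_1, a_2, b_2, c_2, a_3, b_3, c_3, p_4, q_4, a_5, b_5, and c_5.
a_1 = 266
b_1 = 178
c_1 = 46
a_2 = 154
b_2 = 102
c_2 = 58
a_3 = 210
b_3 = 112
c_3 = 52
p_4 = 92
q_4 = 108
a_5 = 126
b_5 = 108
c_5 = 24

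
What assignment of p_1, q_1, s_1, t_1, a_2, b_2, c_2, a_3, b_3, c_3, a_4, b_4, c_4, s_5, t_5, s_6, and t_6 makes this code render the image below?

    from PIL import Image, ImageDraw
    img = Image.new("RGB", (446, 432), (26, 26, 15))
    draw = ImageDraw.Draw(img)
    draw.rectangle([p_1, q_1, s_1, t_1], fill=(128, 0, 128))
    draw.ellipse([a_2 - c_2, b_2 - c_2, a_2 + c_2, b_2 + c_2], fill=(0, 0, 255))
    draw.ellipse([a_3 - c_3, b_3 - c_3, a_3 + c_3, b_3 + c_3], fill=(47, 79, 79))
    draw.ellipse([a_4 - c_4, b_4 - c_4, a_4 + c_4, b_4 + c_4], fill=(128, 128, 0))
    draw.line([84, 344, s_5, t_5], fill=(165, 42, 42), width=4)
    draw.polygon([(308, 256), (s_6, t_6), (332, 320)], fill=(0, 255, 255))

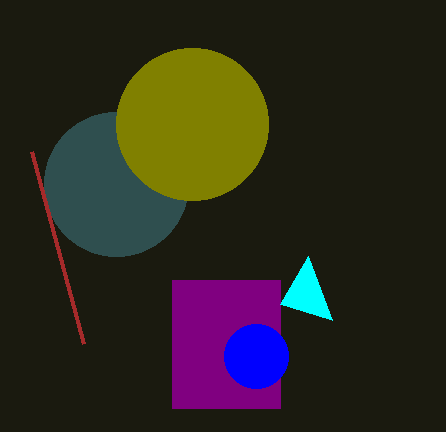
p_1 = 172; q_1 = 280; s_1 = 280; t_1 = 408; a_2 = 256; b_2 = 356; c_2 = 32; a_3 = 116; b_3 = 184; c_3 = 72; a_4 = 192; b_4 = 124; c_4 = 76; s_5 = 32; t_5 = 152; s_6 = 280; t_6 = 304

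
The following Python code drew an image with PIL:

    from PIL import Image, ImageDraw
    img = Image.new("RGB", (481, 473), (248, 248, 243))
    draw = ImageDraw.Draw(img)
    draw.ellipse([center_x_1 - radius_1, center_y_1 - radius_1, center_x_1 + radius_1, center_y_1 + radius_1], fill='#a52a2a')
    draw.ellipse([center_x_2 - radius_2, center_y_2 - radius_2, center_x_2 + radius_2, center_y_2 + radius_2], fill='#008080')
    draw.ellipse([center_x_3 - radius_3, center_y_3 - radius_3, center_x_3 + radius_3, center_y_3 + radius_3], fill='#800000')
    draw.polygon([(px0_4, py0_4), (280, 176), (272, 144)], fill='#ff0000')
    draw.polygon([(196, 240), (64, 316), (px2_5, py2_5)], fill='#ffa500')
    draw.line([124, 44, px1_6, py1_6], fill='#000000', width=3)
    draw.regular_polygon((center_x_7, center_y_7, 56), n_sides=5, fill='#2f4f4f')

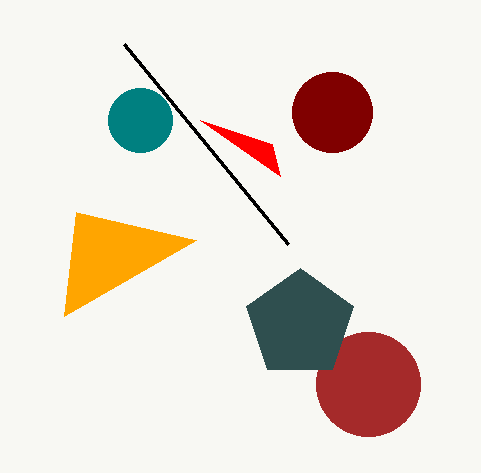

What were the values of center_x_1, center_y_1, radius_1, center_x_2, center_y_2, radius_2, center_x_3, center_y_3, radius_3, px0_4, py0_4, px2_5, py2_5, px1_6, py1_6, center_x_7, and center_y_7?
center_x_1 = 368; center_y_1 = 384; radius_1 = 52; center_x_2 = 140; center_y_2 = 120; radius_2 = 32; center_x_3 = 332; center_y_3 = 112; radius_3 = 40; px0_4 = 200; py0_4 = 120; px2_5 = 76; py2_5 = 212; px1_6 = 288; py1_6 = 244; center_x_7 = 300; center_y_7 = 324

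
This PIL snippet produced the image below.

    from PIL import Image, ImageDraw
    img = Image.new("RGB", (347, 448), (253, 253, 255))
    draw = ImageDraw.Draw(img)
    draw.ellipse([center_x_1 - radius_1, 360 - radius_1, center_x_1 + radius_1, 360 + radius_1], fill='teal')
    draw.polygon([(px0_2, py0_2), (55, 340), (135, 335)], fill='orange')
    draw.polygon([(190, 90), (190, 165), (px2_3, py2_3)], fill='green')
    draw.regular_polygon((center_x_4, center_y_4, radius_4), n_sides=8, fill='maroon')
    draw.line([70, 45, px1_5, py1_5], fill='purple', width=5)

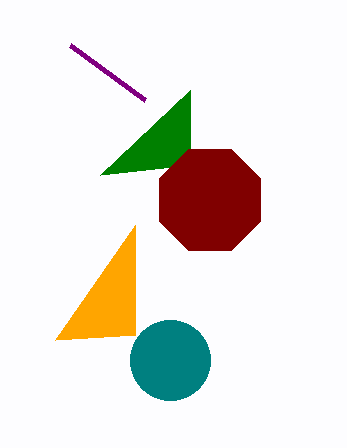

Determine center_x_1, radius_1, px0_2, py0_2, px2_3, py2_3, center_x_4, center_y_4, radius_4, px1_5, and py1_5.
center_x_1 = 170, radius_1 = 40, px0_2 = 135, py0_2 = 225, px2_3 = 100, py2_3 = 175, center_x_4 = 210, center_y_4 = 200, radius_4 = 55, px1_5 = 145, py1_5 = 100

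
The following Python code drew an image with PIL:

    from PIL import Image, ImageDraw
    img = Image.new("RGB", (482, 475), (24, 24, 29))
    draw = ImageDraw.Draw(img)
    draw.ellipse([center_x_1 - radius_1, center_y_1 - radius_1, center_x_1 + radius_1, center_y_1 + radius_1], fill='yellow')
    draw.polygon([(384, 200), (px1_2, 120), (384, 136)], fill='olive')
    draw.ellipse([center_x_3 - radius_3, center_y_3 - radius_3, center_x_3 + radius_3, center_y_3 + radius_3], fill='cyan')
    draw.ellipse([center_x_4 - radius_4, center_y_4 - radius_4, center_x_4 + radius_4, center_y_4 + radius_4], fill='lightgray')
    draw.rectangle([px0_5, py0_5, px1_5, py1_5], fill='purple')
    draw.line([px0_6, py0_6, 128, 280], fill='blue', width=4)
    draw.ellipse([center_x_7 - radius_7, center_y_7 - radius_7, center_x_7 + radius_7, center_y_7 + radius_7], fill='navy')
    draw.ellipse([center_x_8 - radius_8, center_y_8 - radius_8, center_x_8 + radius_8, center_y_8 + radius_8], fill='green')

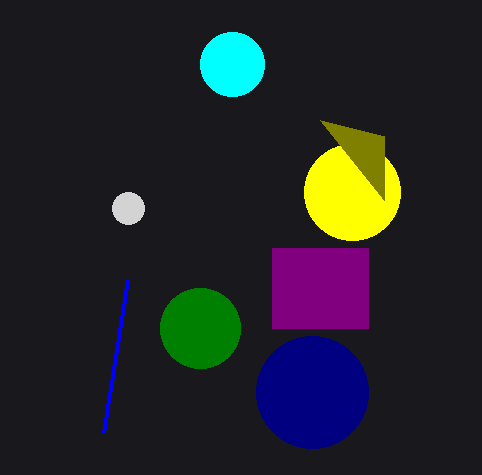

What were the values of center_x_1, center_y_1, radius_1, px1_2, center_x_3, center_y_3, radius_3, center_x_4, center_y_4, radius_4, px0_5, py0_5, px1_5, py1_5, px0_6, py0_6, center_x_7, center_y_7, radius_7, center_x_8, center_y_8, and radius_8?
center_x_1 = 352, center_y_1 = 192, radius_1 = 48, px1_2 = 320, center_x_3 = 232, center_y_3 = 64, radius_3 = 32, center_x_4 = 128, center_y_4 = 208, radius_4 = 16, px0_5 = 272, py0_5 = 248, px1_5 = 368, py1_5 = 328, px0_6 = 104, py0_6 = 432, center_x_7 = 312, center_y_7 = 392, radius_7 = 56, center_x_8 = 200, center_y_8 = 328, radius_8 = 40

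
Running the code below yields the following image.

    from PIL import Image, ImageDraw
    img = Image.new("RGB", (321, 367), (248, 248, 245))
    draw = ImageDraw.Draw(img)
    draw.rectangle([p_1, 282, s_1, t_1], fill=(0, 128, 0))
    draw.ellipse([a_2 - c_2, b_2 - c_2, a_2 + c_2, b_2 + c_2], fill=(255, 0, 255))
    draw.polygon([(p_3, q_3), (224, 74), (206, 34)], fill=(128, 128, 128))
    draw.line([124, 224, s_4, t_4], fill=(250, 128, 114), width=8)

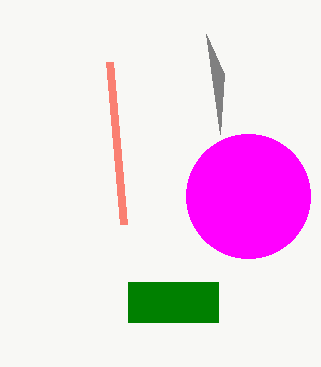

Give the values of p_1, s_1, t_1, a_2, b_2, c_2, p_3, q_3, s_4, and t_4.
p_1 = 128; s_1 = 218; t_1 = 322; a_2 = 248; b_2 = 196; c_2 = 62; p_3 = 220; q_3 = 134; s_4 = 110; t_4 = 62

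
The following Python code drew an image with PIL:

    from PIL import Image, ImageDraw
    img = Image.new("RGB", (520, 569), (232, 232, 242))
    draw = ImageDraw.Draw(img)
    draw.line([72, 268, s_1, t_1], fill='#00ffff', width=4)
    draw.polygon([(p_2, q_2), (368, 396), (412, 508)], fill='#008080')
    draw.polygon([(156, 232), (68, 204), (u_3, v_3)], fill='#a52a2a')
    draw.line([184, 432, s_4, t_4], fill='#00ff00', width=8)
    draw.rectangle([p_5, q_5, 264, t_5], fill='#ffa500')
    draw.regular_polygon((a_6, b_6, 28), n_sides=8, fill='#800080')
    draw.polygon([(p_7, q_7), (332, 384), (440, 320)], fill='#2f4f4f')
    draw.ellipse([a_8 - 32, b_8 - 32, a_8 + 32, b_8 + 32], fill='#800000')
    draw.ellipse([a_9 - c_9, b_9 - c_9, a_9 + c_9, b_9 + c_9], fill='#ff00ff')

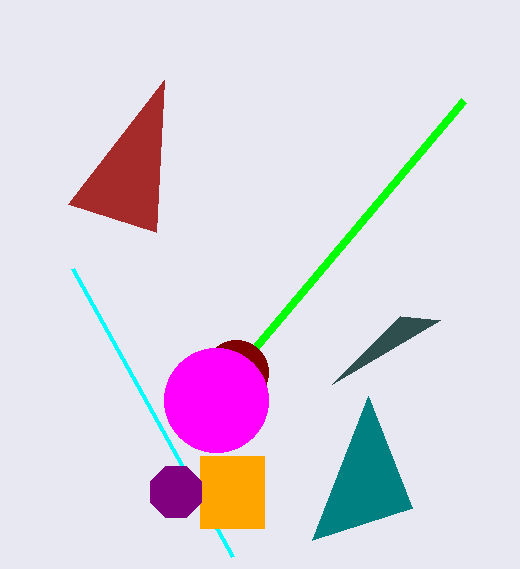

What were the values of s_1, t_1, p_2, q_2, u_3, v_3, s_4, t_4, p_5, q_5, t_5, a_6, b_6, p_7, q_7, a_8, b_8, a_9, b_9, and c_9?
s_1 = 232
t_1 = 556
p_2 = 312
q_2 = 540
u_3 = 164
v_3 = 80
s_4 = 464
t_4 = 100
p_5 = 200
q_5 = 456
t_5 = 528
a_6 = 176
b_6 = 492
p_7 = 400
q_7 = 316
a_8 = 236
b_8 = 372
a_9 = 216
b_9 = 400
c_9 = 52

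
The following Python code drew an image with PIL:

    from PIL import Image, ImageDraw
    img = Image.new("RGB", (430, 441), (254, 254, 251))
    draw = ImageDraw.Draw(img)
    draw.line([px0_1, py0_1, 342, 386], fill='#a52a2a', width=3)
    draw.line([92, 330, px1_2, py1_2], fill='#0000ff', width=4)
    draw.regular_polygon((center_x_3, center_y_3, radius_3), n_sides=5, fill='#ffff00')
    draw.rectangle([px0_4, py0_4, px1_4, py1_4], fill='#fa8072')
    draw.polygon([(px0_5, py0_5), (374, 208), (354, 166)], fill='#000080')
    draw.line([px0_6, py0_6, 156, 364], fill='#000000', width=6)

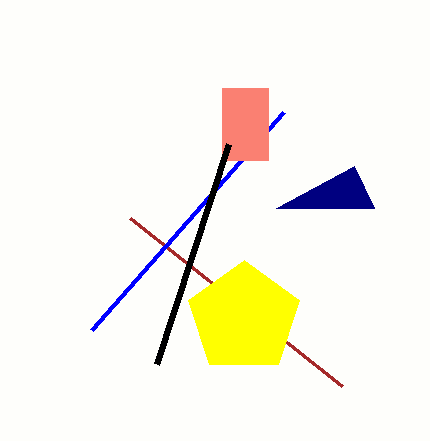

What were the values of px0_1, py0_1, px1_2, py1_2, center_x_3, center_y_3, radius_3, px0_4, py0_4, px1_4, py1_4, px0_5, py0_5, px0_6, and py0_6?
px0_1 = 130, py0_1 = 218, px1_2 = 284, py1_2 = 112, center_x_3 = 244, center_y_3 = 318, radius_3 = 58, px0_4 = 222, py0_4 = 88, px1_4 = 268, py1_4 = 160, px0_5 = 276, py0_5 = 208, px0_6 = 228, py0_6 = 144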